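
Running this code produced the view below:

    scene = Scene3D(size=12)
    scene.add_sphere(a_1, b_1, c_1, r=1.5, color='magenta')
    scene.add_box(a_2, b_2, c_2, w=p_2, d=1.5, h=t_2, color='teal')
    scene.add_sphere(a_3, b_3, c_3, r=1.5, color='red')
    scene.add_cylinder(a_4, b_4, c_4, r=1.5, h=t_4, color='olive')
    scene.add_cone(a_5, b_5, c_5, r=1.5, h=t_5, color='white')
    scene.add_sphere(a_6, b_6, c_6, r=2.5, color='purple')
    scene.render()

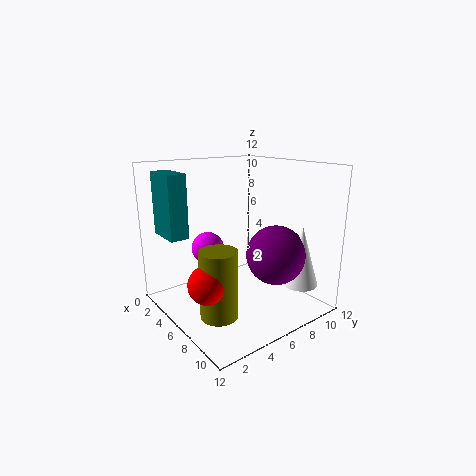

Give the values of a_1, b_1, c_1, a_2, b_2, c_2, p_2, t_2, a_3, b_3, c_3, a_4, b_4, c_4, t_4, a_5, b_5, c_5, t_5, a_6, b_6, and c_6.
a_1 = 2, b_1 = 5.5, c_1 = 4, a_2 = 2, b_2 = 0.5, c_2 = 6.5, p_2 = 3, t_2 = 5, a_3 = 7.5, b_3 = 2, c_3 = 3.5, a_4 = 7.5, b_4 = 3, c_4 = 0.5, t_4 = 5.5, a_5 = 9.5, b_5 = 10, c_5 = 2, t_5 = 5, a_6 = 8, b_6 = 8.5, c_6 = 4.5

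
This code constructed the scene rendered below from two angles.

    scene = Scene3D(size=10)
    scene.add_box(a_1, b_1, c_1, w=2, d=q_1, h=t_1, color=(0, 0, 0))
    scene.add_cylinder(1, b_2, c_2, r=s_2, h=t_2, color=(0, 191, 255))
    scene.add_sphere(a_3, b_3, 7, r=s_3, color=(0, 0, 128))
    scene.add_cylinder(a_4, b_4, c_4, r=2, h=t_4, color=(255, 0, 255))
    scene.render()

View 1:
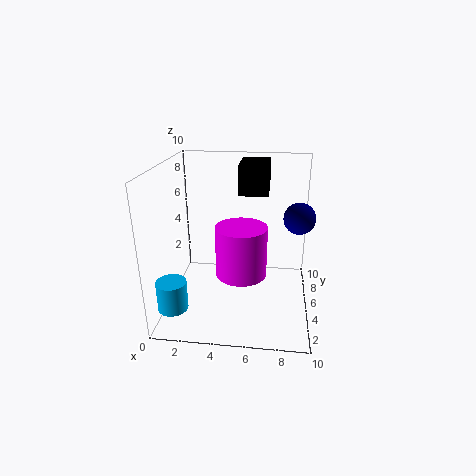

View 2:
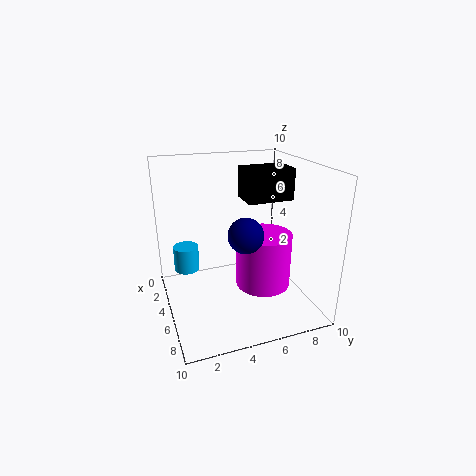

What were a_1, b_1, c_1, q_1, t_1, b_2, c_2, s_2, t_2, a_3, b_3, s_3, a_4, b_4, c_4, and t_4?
a_1 = 5; b_1 = 5; c_1 = 8; q_1 = 3; t_1 = 2; b_2 = 2; c_2 = 1; s_2 = 1; t_2 = 2; a_3 = 9; b_3 = 4; s_3 = 1; a_4 = 5; b_4 = 7; c_4 = 1; t_4 = 4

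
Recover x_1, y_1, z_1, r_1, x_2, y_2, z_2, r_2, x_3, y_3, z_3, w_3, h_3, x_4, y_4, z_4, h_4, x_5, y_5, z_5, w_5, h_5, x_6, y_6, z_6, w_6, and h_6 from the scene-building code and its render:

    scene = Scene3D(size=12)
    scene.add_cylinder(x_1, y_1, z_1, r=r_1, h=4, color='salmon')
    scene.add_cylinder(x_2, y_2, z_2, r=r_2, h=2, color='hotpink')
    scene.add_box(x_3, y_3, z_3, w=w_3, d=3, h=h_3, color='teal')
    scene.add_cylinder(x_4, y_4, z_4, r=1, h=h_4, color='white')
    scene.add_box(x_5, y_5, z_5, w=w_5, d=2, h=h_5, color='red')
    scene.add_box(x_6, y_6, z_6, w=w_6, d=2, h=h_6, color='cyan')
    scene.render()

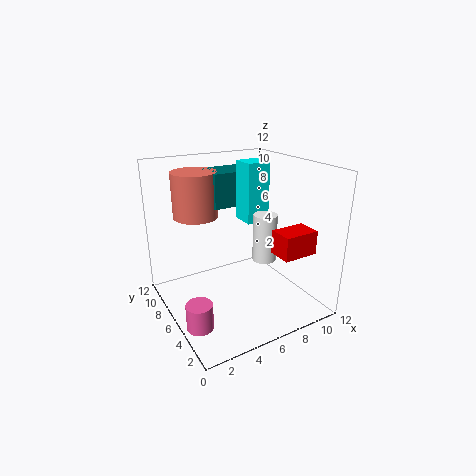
x_1 = 4
y_1 = 10
z_1 = 7
r_1 = 2
x_2 = 1
y_2 = 3
z_2 = 1
r_2 = 1
x_3 = 5
y_3 = 8
z_3 = 8
w_3 = 4
h_3 = 3
x_4 = 8
y_4 = 5
z_4 = 4
h_4 = 4
x_5 = 8
y_5 = 2
z_5 = 5
w_5 = 3
h_5 = 2
x_6 = 7
y_6 = 6
z_6 = 7
w_6 = 2
h_6 = 5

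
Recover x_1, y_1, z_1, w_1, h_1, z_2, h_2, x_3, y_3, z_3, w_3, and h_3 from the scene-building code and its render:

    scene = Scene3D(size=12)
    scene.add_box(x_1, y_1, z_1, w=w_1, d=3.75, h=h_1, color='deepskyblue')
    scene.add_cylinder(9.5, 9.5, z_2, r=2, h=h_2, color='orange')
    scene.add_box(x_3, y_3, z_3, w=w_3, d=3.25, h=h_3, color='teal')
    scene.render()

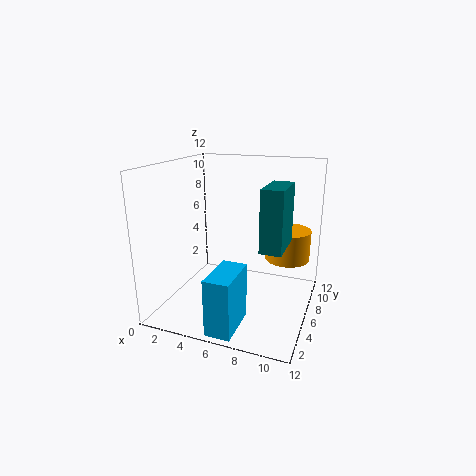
x_1 = 5.5
y_1 = 0.25
z_1 = 0.25
w_1 = 2
h_1 = 4.5
z_2 = 3.25
h_2 = 2.75
x_3 = 9.25
y_3 = 1.25
z_3 = 7
w_3 = 1.5
h_3 = 4.25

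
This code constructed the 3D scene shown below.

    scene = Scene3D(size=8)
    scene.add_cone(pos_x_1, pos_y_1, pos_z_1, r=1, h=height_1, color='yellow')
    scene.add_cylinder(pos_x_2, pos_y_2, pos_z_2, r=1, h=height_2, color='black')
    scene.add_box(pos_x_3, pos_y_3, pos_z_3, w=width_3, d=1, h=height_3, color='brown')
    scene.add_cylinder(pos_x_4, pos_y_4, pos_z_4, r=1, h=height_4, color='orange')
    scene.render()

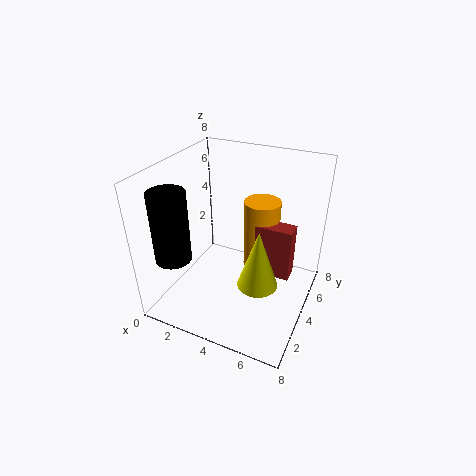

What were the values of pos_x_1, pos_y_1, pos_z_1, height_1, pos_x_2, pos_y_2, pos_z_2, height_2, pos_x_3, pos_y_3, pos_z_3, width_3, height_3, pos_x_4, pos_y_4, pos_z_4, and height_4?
pos_x_1 = 6; pos_y_1 = 2; pos_z_1 = 3; height_1 = 3; pos_x_2 = 1; pos_y_2 = 2; pos_z_2 = 3; height_2 = 4; pos_x_3 = 5; pos_y_3 = 4; pos_z_3 = 2; width_3 = 2; height_3 = 3; pos_x_4 = 5; pos_y_4 = 5; pos_z_4 = 2; height_4 = 4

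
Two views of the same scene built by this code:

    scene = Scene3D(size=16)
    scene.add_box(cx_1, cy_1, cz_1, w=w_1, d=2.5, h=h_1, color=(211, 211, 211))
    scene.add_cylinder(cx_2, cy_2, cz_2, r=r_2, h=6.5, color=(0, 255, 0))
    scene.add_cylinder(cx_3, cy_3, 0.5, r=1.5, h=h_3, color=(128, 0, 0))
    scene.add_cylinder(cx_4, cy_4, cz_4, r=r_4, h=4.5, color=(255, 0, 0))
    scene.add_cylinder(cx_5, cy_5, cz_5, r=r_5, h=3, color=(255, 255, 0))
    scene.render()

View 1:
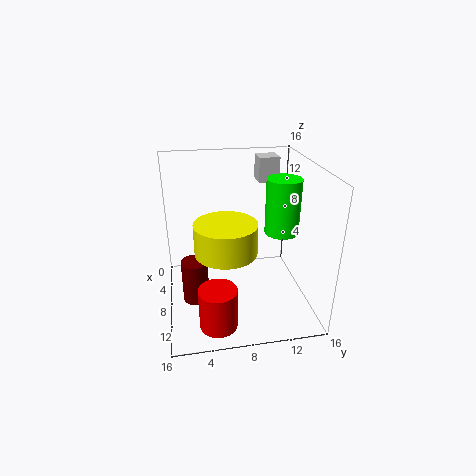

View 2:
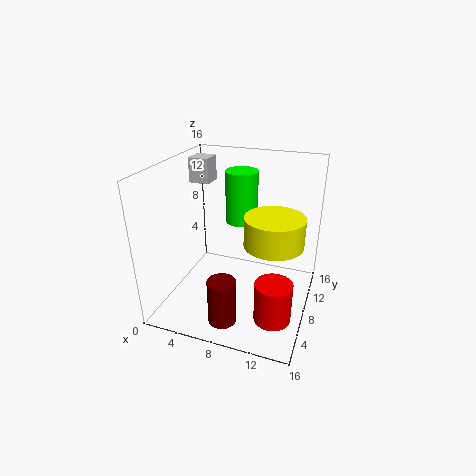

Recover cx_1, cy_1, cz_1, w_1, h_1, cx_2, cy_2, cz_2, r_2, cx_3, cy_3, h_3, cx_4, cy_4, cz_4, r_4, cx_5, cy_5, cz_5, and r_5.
cx_1 = 0.5; cy_1 = 11.5; cz_1 = 12.5; w_1 = 2.5; h_1 = 3; cx_2 = 6.5; cy_2 = 13.5; cz_2 = 7.5; r_2 = 2; cx_3 = 8; cy_3 = 3; h_3 = 5; cx_4 = 13; cy_4 = 5; cz_4 = 0.5; r_4 = 2; cx_5 = 12.5; cy_5 = 6; cz_5 = 9; r_5 = 3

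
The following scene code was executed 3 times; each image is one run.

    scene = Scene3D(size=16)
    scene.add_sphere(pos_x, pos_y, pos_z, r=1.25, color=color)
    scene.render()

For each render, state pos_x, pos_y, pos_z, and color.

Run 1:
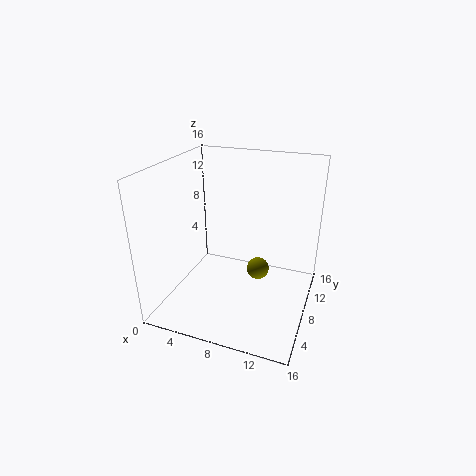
pos_x = 10.25, pos_y = 8.5, pos_z = 4.25, color = 'olive'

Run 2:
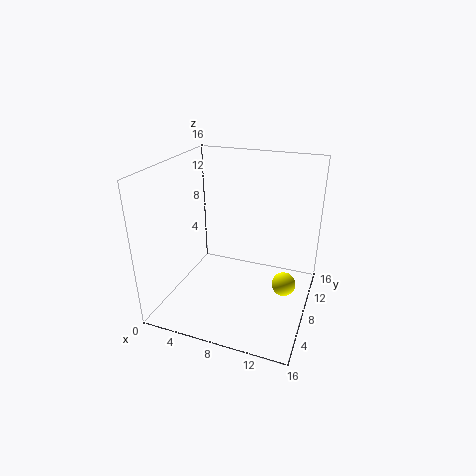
pos_x = 13.75, pos_y = 6.5, pos_z = 4.25, color = 'yellow'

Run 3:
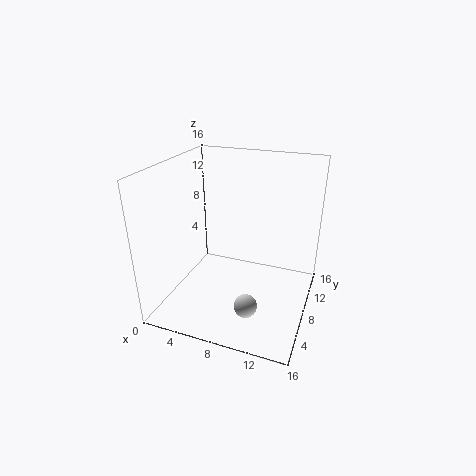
pos_x = 10.25, pos_y = 4.25, pos_z = 2, color = 'lightgray'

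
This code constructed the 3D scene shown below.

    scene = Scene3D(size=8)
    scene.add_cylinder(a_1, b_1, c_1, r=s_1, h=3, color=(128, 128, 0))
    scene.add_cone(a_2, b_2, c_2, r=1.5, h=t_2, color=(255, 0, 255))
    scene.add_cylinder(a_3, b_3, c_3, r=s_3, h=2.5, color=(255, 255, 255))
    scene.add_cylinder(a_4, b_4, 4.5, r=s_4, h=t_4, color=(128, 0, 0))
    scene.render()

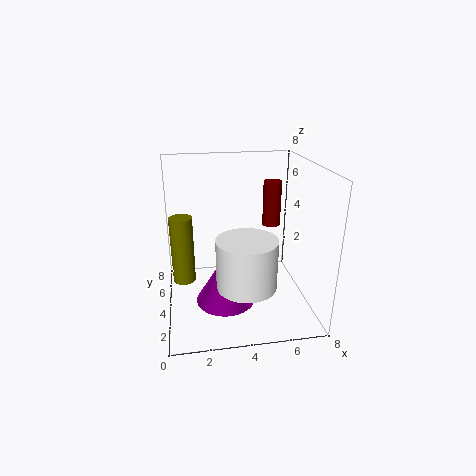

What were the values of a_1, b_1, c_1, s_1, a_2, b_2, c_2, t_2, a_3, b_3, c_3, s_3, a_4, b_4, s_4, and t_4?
a_1 = 1, b_1 = 1, c_1 = 3.5, s_1 = 0.5, a_2 = 3, b_2 = 2, c_2 = 1.5, t_2 = 2.5, a_3 = 4, b_3 = 1.5, c_3 = 2.5, s_3 = 1.5, a_4 = 6, b_4 = 4.5, s_4 = 0.5, t_4 = 2.5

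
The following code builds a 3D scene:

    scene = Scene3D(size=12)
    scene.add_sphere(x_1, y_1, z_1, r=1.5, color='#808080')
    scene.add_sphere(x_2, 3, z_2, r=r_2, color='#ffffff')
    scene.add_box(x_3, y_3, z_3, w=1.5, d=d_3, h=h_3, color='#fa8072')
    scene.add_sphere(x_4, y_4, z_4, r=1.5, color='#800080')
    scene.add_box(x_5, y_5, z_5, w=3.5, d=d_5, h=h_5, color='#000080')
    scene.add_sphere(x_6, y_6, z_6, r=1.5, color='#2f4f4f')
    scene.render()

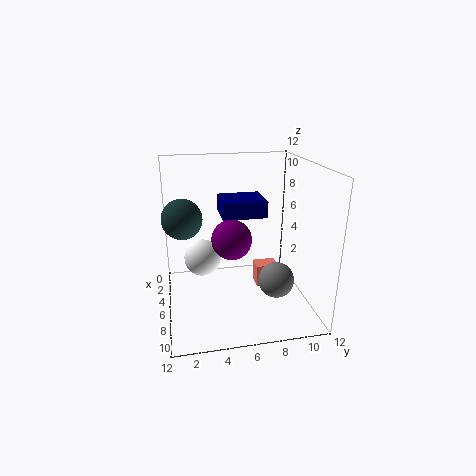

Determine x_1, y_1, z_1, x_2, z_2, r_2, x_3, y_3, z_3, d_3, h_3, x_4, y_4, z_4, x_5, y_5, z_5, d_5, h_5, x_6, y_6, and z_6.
x_1 = 7.5, y_1 = 9, z_1 = 2.5, x_2 = 6, z_2 = 4.5, r_2 = 1.5, x_3 = 3.5, y_3 = 8, z_3 = 0.5, d_3 = 2, h_3 = 2, x_4 = 8.5, y_4 = 5, z_4 = 7, x_5 = 1, y_5 = 5, z_5 = 7, d_5 = 4, h_5 = 1.5, x_6 = 7.5, y_6 = 1.5, z_6 = 8.5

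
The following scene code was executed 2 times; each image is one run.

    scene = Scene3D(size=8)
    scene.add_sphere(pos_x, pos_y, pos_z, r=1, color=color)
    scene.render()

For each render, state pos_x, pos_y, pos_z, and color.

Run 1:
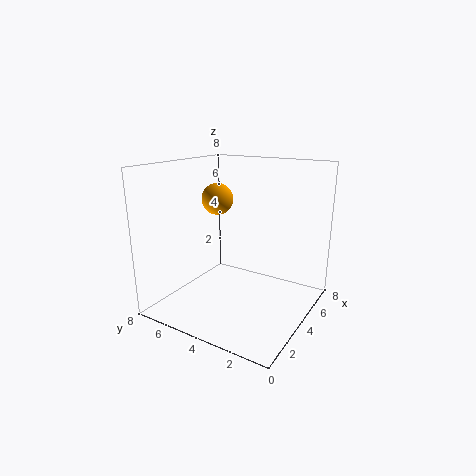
pos_x = 6
pos_y = 6.75
pos_z = 5.5
color = 'orange'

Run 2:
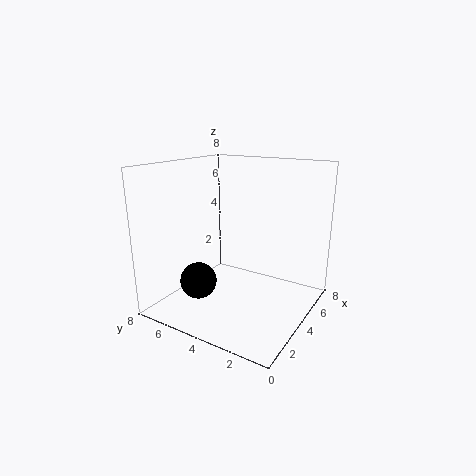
pos_x = 2.25
pos_y = 5.5
pos_z = 1.75
color = 'black'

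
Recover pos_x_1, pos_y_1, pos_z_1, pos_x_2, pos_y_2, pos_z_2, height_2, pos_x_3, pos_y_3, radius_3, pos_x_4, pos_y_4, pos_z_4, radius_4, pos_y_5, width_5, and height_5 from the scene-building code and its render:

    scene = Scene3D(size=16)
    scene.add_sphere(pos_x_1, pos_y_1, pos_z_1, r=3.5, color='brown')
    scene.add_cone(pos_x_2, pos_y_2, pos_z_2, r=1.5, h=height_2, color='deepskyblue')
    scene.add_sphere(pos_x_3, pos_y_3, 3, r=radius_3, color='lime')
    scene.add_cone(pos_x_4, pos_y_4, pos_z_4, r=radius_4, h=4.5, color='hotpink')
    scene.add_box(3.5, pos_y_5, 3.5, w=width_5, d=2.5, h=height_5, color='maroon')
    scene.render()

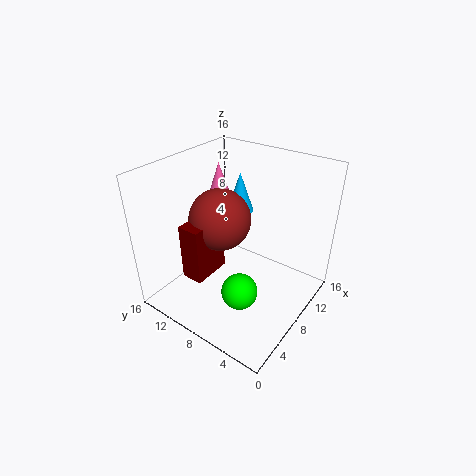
pos_x_1 = 8
pos_y_1 = 10.5
pos_z_1 = 9.5
pos_x_2 = 10.5
pos_y_2 = 9.5
pos_z_2 = 10
height_2 = 4.5
pos_x_3 = 5.5
pos_y_3 = 6
radius_3 = 2
pos_x_4 = 10.5
pos_y_4 = 12.5
pos_z_4 = 10.5
radius_4 = 1.5
pos_y_5 = 10
width_5 = 4.5
height_5 = 6.5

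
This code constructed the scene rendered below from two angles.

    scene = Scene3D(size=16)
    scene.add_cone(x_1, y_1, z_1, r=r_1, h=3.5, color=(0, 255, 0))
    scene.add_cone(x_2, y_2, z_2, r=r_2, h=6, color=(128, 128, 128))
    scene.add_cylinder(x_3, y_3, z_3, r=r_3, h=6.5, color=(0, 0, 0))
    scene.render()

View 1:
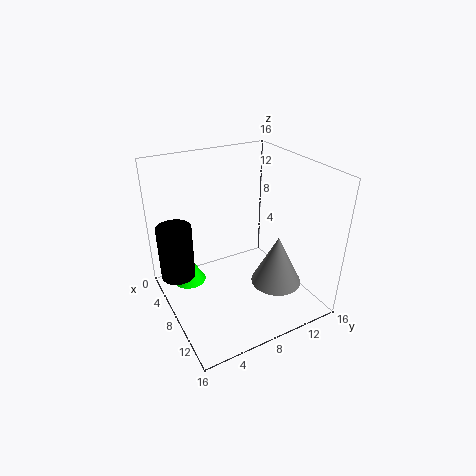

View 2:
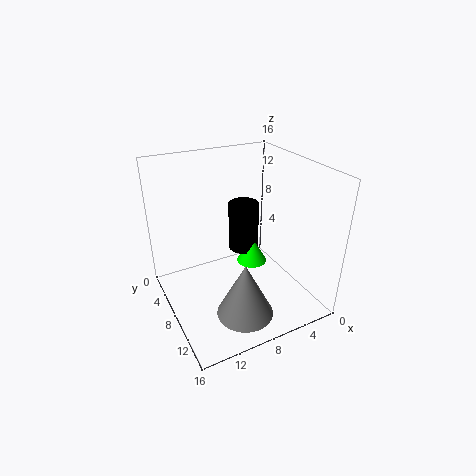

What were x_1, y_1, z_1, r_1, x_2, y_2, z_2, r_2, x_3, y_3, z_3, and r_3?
x_1 = 3.5
y_1 = 3.5
z_1 = 1
r_1 = 2
x_2 = 9.5
y_2 = 12.5
z_2 = 1.5
r_2 = 3
x_3 = 4
y_3 = 2
z_3 = 2.5
r_3 = 2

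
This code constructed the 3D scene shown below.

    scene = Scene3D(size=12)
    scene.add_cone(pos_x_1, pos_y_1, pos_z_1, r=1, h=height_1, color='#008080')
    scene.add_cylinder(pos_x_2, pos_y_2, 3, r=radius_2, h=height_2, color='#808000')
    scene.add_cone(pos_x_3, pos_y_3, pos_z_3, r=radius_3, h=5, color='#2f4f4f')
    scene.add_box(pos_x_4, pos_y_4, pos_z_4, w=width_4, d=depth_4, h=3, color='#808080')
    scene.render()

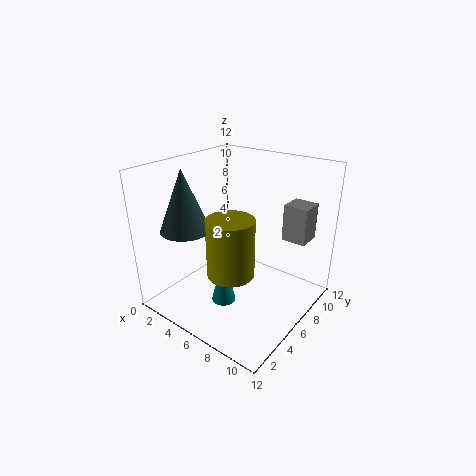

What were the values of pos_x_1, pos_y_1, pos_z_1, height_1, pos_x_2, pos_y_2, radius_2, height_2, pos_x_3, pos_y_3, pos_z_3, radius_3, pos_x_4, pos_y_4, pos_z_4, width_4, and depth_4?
pos_x_1 = 6, pos_y_1 = 4, pos_z_1 = 1, height_1 = 4, pos_x_2 = 6, pos_y_2 = 5, radius_2 = 2, height_2 = 5, pos_x_3 = 3, pos_y_3 = 3, pos_z_3 = 7, radius_3 = 2, pos_x_4 = 9, pos_y_4 = 8, pos_z_4 = 6, width_4 = 2, depth_4 = 2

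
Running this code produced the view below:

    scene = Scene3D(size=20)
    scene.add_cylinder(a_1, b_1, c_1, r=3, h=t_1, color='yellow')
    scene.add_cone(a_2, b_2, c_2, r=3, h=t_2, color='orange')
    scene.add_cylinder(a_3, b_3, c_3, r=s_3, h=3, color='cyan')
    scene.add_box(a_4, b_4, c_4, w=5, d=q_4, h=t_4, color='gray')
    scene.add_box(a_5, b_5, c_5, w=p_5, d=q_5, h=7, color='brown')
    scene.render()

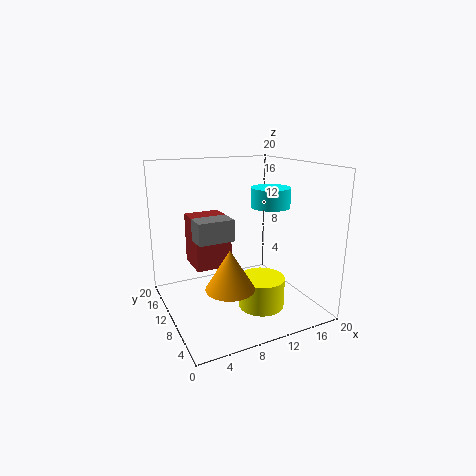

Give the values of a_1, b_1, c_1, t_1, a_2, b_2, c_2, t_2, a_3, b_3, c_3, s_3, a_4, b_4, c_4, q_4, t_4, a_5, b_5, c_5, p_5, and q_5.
a_1 = 11; b_1 = 5; c_1 = 2; t_1 = 4; a_2 = 6; b_2 = 4; c_2 = 6; t_2 = 5; a_3 = 17; b_3 = 13; c_3 = 13; s_3 = 3; a_4 = 4; b_4 = 9; c_4 = 10; q_4 = 3; t_4 = 3; a_5 = 4; b_5 = 10; c_5 = 6; p_5 = 5; q_5 = 5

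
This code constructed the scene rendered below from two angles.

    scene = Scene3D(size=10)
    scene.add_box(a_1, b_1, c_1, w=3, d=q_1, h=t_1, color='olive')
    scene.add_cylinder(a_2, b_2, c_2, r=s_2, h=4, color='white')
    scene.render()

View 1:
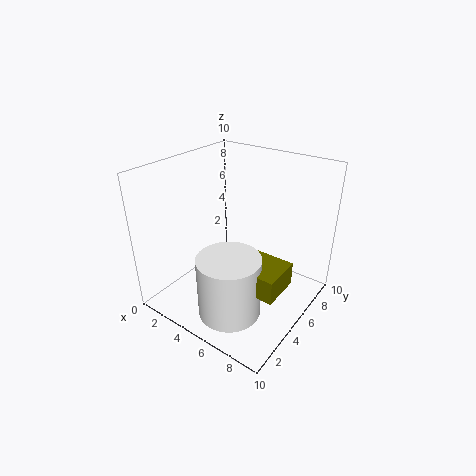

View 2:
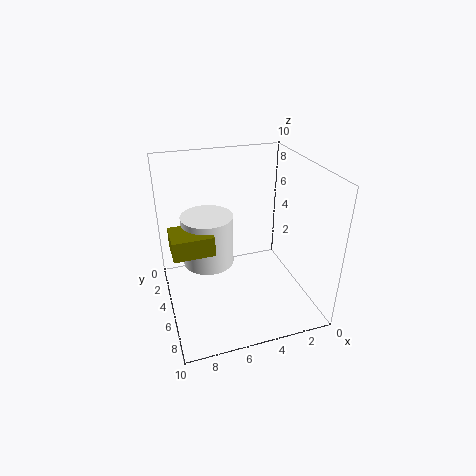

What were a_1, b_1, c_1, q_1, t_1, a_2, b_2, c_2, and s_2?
a_1 = 6.5, b_1 = 2, c_1 = 3.5, q_1 = 2.5, t_1 = 1.5, a_2 = 6.5, b_2 = 2, c_2 = 1.5, s_2 = 2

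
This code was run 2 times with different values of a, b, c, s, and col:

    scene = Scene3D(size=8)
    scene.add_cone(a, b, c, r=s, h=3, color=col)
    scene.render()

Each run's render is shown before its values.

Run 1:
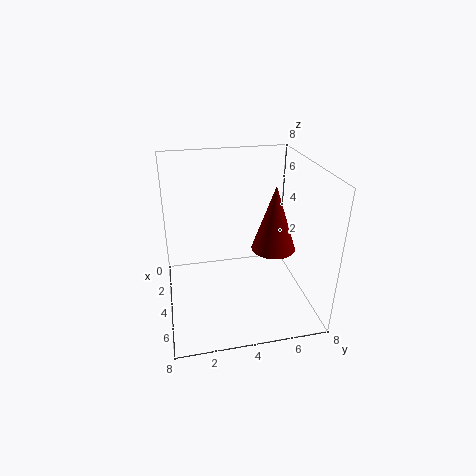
a = 7; b = 5; c = 5; s = 1; col = 'maroon'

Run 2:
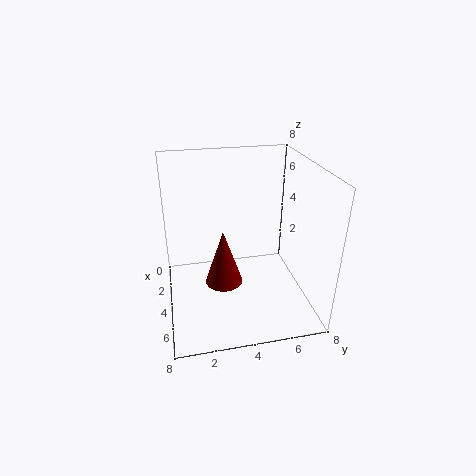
a = 5; b = 3; c = 2; s = 1; col = 'maroon'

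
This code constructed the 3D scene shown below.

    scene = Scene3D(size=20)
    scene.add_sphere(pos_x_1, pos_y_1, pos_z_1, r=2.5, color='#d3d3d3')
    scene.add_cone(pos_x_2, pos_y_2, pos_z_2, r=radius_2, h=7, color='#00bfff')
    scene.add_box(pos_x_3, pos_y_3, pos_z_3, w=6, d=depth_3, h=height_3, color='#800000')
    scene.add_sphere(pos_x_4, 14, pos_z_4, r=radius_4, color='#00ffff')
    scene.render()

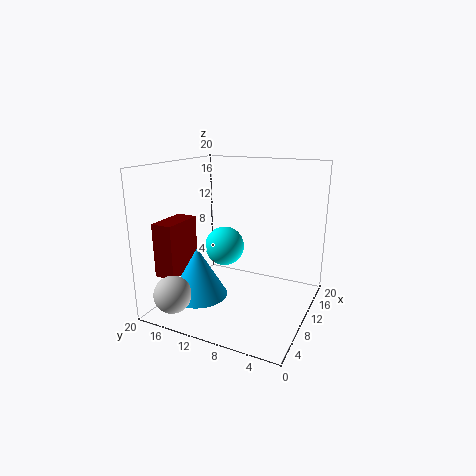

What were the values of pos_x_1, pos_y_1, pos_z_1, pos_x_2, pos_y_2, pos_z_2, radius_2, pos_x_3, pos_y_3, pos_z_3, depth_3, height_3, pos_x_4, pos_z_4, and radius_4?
pos_x_1 = 2.5; pos_y_1 = 16; pos_z_1 = 3.5; pos_x_2 = 6.5; pos_y_2 = 14.5; pos_z_2 = 2; radius_2 = 4; pos_x_3 = 3.5; pos_y_3 = 16.5; pos_z_3 = 5; depth_3 = 3; height_3 = 7.5; pos_x_4 = 13.5; pos_z_4 = 7; radius_4 = 3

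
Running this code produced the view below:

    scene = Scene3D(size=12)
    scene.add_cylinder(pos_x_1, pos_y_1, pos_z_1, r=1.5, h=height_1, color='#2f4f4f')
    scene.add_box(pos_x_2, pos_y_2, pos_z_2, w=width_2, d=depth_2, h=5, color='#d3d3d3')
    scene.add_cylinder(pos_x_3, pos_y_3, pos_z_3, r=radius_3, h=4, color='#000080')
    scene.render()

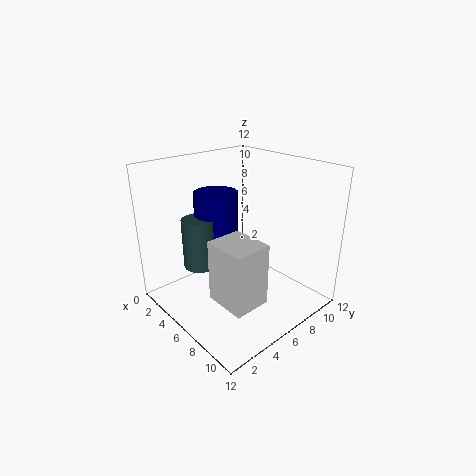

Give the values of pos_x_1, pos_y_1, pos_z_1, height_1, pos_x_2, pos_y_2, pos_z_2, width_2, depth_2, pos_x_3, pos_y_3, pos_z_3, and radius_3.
pos_x_1 = 2.5
pos_y_1 = 4.5
pos_z_1 = 2.5
height_1 = 4.5
pos_x_2 = 6.5
pos_y_2 = 2.5
pos_z_2 = 2
width_2 = 3.5
depth_2 = 3
pos_x_3 = 2.5
pos_y_3 = 6.5
pos_z_3 = 5
radius_3 = 2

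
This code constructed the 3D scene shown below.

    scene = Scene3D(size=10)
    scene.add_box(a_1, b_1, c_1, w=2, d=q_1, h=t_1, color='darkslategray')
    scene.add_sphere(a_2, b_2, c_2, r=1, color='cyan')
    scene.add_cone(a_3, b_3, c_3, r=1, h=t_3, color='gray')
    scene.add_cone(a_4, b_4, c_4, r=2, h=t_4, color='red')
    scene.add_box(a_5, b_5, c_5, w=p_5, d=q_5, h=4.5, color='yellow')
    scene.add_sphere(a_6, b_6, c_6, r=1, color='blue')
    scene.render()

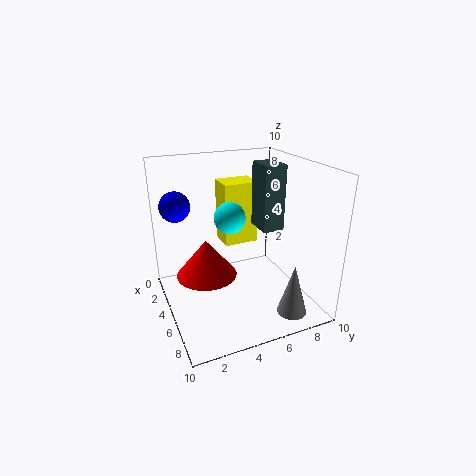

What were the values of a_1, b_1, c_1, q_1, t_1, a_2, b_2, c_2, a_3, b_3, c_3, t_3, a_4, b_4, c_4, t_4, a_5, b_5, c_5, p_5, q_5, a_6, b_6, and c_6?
a_1 = 4; b_1 = 6.5; c_1 = 5.5; q_1 = 1.5; t_1 = 4.5; a_2 = 6; b_2 = 4; c_2 = 7; a_3 = 8.5; b_3 = 7.5; c_3 = 0.5; t_3 = 3.5; a_4 = 5.5; b_4 = 2.5; c_4 = 3; t_4 = 2.5; a_5 = 2; b_5 = 4.5; c_5 = 4; p_5 = 2; q_5 = 2.5; a_6 = 4; b_6 = 1; c_6 = 7.5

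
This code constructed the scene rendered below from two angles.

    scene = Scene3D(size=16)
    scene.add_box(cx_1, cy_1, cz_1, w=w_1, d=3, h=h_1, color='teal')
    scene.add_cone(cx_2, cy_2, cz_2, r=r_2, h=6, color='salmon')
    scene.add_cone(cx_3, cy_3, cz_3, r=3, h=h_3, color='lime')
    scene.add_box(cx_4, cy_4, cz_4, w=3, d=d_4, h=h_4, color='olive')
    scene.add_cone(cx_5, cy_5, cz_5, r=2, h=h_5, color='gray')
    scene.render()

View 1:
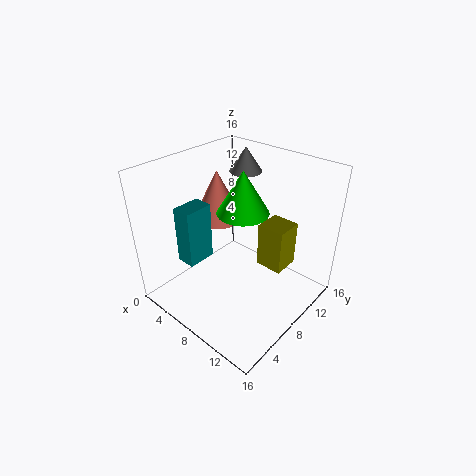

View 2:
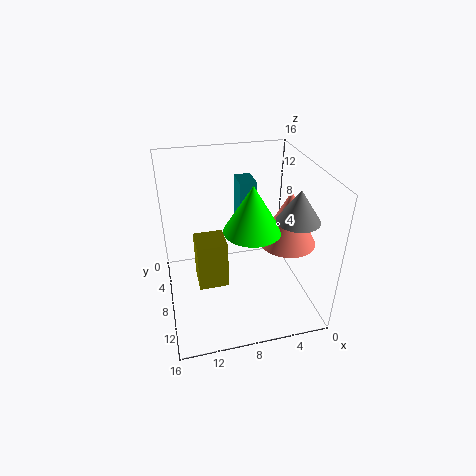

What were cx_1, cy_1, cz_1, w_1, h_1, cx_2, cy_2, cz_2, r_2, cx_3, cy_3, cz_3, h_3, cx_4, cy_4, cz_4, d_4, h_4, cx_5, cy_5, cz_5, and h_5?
cx_1 = 5
cy_1 = 2
cz_1 = 7
w_1 = 2
h_1 = 6
cx_2 = 3
cy_2 = 10
cz_2 = 8
r_2 = 3
cx_3 = 7
cy_3 = 10
cz_3 = 10
h_3 = 5
cx_4 = 10
cy_4 = 9
cz_4 = 5
d_4 = 3
h_4 = 5
cx_5 = 4
cy_5 = 14
cz_5 = 13
h_5 = 3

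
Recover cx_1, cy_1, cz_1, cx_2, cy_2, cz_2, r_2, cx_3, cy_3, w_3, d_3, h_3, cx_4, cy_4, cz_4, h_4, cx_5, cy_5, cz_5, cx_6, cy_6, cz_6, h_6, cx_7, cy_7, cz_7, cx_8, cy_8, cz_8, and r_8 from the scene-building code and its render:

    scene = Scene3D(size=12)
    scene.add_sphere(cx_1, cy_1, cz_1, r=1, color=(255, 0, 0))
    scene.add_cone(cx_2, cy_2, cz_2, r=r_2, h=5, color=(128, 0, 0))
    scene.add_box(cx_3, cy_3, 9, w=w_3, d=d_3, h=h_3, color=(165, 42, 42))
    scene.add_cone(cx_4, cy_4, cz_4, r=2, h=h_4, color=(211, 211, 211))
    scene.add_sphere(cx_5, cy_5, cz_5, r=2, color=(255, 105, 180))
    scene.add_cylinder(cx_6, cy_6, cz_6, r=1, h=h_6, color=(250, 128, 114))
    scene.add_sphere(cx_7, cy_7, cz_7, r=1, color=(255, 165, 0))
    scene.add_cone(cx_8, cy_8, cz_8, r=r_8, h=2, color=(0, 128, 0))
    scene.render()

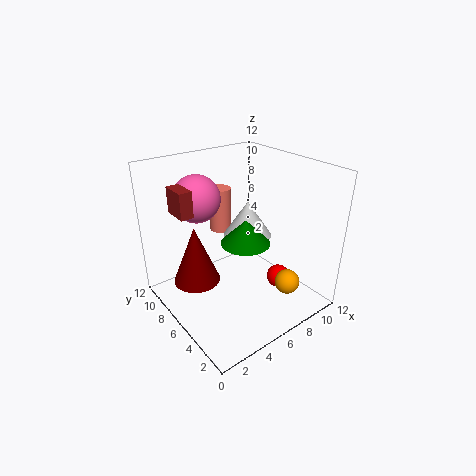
cx_1 = 9
cy_1 = 4
cz_1 = 2
cx_2 = 3
cy_2 = 8
cz_2 = 2
r_2 = 2
cx_3 = 1
cy_3 = 6
w_3 = 1
d_3 = 2
h_3 = 2
cx_4 = 7
cy_4 = 6
cz_4 = 6
h_4 = 3
cx_5 = 4
cy_5 = 9
cz_5 = 9
cx_6 = 7
cy_6 = 10
cz_6 = 5
h_6 = 4
cx_7 = 8
cy_7 = 2
cz_7 = 3
cx_8 = 6
cy_8 = 5
cz_8 = 6
r_8 = 2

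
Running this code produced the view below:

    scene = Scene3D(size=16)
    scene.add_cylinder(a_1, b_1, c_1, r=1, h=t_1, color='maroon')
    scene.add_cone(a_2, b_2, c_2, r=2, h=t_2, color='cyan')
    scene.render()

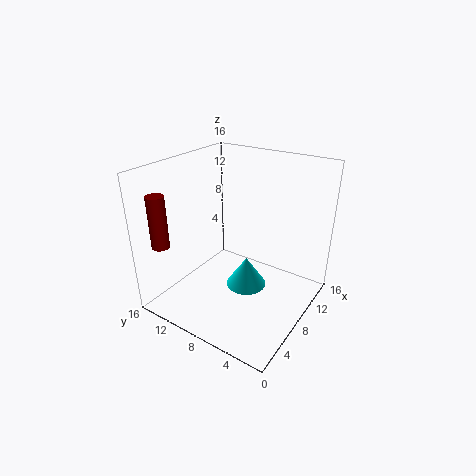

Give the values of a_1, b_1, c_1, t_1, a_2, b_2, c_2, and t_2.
a_1 = 3, b_1 = 15, c_1 = 7, t_1 = 6, a_2 = 5, b_2 = 5, c_2 = 5, t_2 = 3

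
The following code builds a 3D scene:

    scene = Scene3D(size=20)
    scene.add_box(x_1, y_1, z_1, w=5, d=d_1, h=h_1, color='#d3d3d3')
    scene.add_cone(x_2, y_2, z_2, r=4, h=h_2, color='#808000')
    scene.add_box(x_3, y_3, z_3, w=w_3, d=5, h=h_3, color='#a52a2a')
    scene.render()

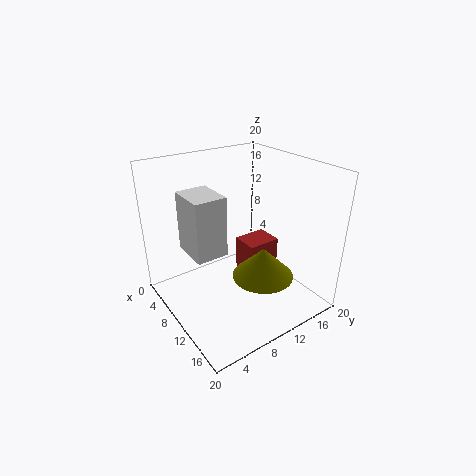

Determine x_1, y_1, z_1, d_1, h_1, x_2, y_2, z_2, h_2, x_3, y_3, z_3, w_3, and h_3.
x_1 = 8.5, y_1 = 2, z_1 = 10.5, d_1 = 4, h_1 = 7.5, x_2 = 15, y_2 = 10.5, z_2 = 6.5, h_2 = 4, x_3 = 6, y_3 = 12.5, z_3 = 0.5, w_3 = 4, h_3 = 7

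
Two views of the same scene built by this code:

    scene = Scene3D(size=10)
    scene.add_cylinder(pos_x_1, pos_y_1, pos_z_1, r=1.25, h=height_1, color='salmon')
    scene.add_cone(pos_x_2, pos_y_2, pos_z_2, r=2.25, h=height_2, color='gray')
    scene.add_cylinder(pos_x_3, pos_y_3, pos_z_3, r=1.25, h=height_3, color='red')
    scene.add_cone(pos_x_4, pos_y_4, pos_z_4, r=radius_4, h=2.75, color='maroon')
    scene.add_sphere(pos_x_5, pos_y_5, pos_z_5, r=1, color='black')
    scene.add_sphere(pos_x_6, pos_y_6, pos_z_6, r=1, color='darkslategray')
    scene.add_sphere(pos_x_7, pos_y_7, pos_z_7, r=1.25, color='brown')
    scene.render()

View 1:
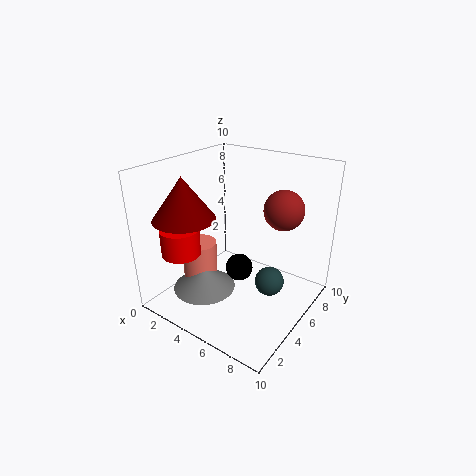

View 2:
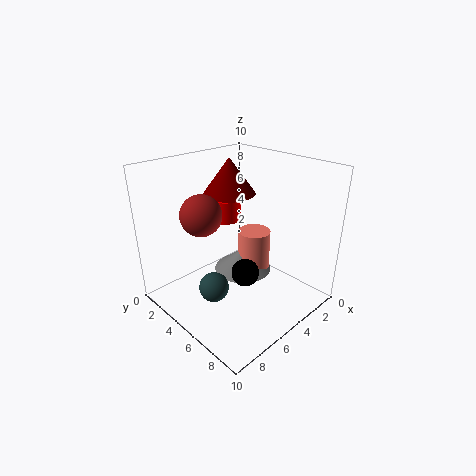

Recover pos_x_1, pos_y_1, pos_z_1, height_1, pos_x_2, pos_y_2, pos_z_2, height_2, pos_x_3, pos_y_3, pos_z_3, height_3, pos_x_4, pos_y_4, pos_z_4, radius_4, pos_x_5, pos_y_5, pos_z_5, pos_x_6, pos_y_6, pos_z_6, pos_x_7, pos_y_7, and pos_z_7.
pos_x_1 = 2.25; pos_y_1 = 4; pos_z_1 = 0.5; height_1 = 3.75; pos_x_2 = 3; pos_y_2 = 3.5; pos_z_2 = 1; height_2 = 1.75; pos_x_3 = 3; pos_y_3 = 1.5; pos_z_3 = 4.75; height_3 = 1.75; pos_x_4 = 3; pos_y_4 = 2; pos_z_4 = 7; radius_4 = 2; pos_x_5 = 4.75; pos_y_5 = 5.5; pos_z_5 = 2.25; pos_x_6 = 7.5; pos_y_6 = 5.25; pos_z_6 = 2.25; pos_x_7 = 8.25; pos_y_7 = 5.25; pos_z_7 = 7.75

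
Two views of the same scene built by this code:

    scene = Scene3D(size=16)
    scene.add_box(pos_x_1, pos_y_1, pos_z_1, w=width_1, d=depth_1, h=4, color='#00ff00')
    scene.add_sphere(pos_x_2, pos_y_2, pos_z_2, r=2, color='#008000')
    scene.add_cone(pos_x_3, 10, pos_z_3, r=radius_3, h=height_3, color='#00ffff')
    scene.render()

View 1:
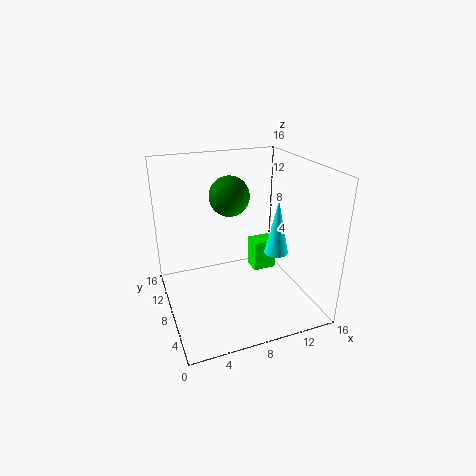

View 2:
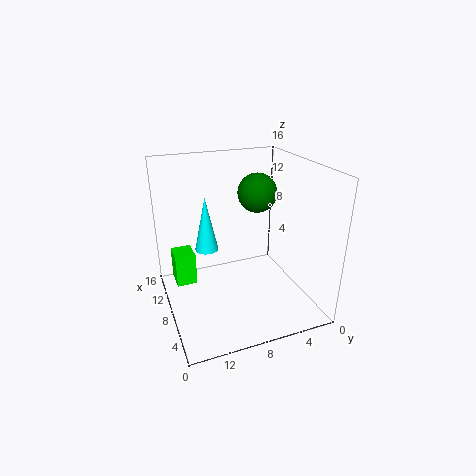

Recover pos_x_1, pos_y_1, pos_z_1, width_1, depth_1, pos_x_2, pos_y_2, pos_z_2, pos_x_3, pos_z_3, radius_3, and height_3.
pos_x_1 = 12, pos_y_1 = 12, pos_z_1 = 0.5, width_1 = 3, depth_1 = 2.5, pos_x_2 = 6.5, pos_y_2 = 6.5, pos_z_2 = 13.5, pos_x_3 = 14, pos_z_3 = 4, radius_3 = 1.5, height_3 = 7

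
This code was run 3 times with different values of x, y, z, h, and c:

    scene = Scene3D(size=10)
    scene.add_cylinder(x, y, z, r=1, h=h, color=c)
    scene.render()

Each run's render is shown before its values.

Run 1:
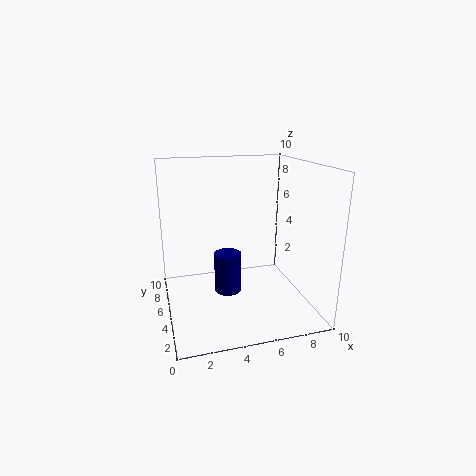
x = 4.5; y = 6; z = 0.5; h = 3; c = 'navy'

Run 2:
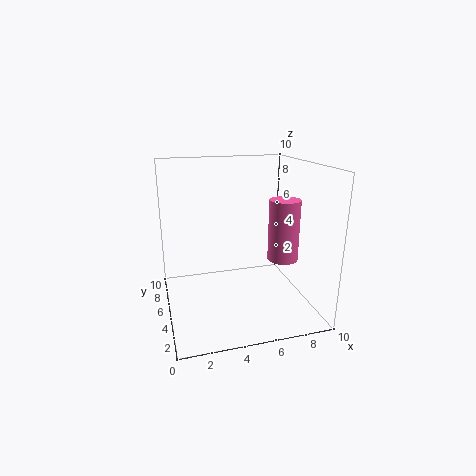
x = 7.5; y = 3; z = 4; h = 4; c = 'hotpink'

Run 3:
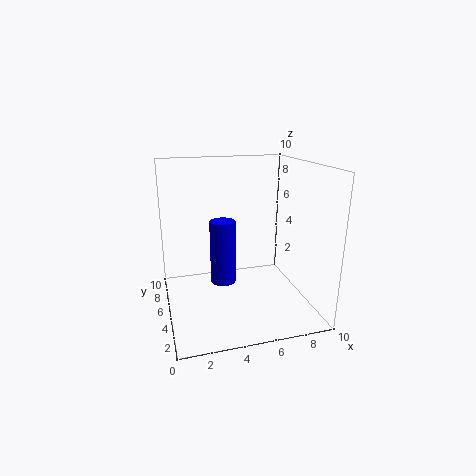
x = 4.5; y = 7.5; z = 0.5; h = 5; c = 'blue'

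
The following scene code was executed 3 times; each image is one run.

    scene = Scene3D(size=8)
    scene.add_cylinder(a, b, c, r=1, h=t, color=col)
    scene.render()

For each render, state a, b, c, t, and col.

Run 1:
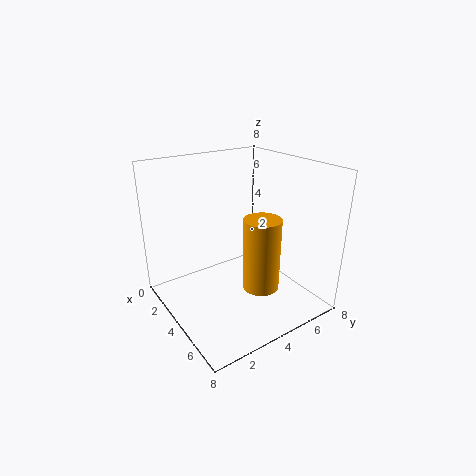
a = 5.5; b = 4.5; c = 1.5; t = 4; col = 'orange'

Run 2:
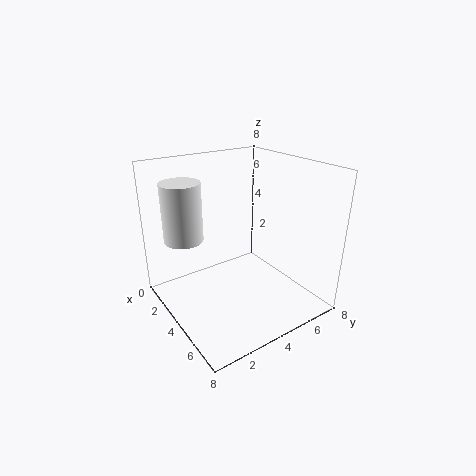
a = 3.5; b = 1; c = 4.5; t = 3; col = 'white'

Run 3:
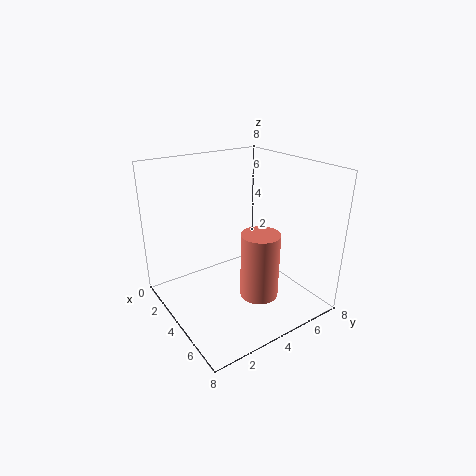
a = 6; b = 4; c = 1.5; t = 3.5; col = 'salmon'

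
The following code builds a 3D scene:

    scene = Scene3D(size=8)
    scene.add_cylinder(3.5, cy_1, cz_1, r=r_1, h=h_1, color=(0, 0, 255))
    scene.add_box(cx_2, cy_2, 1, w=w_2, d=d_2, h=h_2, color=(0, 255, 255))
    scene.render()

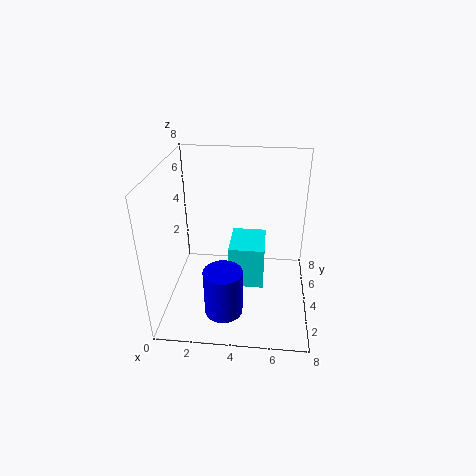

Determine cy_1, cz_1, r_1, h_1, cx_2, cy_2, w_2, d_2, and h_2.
cy_1 = 1.5; cz_1 = 1; r_1 = 1; h_1 = 2.5; cx_2 = 3.5; cy_2 = 3.5; w_2 = 2; d_2 = 2.5; h_2 = 2.5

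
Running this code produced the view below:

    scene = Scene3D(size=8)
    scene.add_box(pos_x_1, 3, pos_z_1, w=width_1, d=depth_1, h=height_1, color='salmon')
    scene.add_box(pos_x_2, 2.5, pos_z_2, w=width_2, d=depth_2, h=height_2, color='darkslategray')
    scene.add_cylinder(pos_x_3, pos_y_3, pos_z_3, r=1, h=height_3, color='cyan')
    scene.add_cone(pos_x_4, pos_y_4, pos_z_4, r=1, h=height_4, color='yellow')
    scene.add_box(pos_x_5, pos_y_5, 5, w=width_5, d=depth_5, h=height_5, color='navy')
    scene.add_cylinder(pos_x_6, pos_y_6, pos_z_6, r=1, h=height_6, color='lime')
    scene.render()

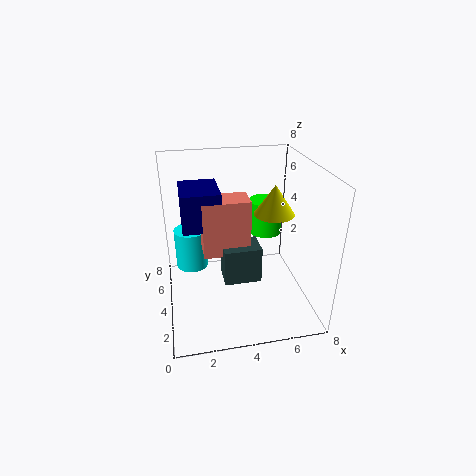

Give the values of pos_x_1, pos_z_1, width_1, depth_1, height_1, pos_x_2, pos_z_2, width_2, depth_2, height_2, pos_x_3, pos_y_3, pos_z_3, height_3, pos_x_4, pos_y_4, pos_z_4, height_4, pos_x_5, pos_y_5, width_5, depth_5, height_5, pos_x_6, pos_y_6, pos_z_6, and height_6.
pos_x_1 = 2, pos_z_1 = 3.5, width_1 = 2.5, depth_1 = 1.5, height_1 = 3, pos_x_2 = 3, pos_z_2 = 2, width_2 = 2, depth_2 = 1.5, height_2 = 2, pos_x_3 = 1.5, pos_y_3 = 6.5, pos_z_3 = 1, height_3 = 2.5, pos_x_4 = 5.5, pos_y_4 = 2.5, pos_z_4 = 6, height_4 = 1.5, pos_x_5 = 1, pos_y_5 = 3, width_5 = 2, depth_5 = 2.5, height_5 = 2, pos_x_6 = 6, pos_y_6 = 5.5, pos_z_6 = 3.5, height_6 = 2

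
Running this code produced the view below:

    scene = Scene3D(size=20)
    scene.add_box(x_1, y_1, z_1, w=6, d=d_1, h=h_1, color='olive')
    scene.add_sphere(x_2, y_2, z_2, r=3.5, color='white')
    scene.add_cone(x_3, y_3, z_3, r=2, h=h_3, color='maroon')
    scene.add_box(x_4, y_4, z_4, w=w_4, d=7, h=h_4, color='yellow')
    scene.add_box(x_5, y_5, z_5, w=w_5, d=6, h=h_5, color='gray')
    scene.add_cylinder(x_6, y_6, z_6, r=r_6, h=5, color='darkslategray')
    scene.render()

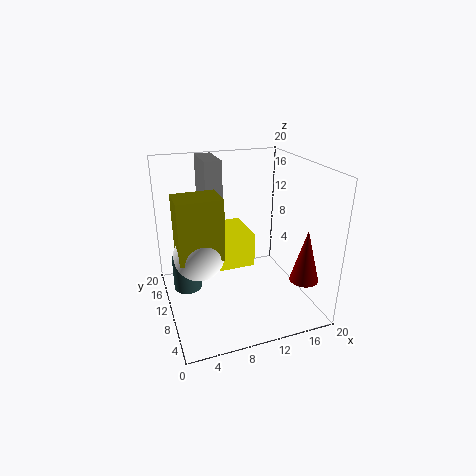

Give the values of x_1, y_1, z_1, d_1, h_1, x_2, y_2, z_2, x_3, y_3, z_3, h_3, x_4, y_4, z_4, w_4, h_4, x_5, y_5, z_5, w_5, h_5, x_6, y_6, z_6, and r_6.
x_1 = 1.5; y_1 = 8; z_1 = 8; d_1 = 4.5; h_1 = 8.5; x_2 = 4.5; y_2 = 10.5; z_2 = 8; x_3 = 18; y_3 = 5; z_3 = 4.5; h_3 = 7.5; x_4 = 7; y_4 = 11; z_4 = 4.5; w_4 = 6; h_4 = 5; x_5 = 6.5; y_5 = 13.5; z_5 = 13; w_5 = 2.5; h_5 = 7; x_6 = 3; y_6 = 12.5; z_6 = 2; r_6 = 2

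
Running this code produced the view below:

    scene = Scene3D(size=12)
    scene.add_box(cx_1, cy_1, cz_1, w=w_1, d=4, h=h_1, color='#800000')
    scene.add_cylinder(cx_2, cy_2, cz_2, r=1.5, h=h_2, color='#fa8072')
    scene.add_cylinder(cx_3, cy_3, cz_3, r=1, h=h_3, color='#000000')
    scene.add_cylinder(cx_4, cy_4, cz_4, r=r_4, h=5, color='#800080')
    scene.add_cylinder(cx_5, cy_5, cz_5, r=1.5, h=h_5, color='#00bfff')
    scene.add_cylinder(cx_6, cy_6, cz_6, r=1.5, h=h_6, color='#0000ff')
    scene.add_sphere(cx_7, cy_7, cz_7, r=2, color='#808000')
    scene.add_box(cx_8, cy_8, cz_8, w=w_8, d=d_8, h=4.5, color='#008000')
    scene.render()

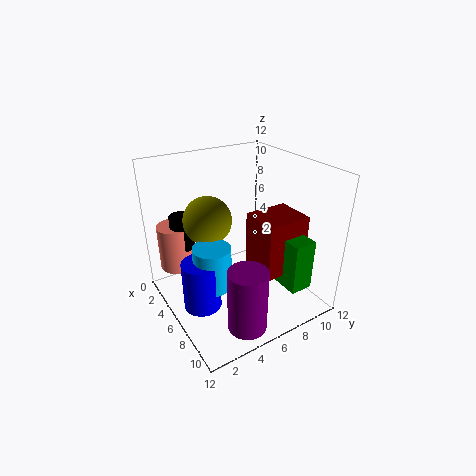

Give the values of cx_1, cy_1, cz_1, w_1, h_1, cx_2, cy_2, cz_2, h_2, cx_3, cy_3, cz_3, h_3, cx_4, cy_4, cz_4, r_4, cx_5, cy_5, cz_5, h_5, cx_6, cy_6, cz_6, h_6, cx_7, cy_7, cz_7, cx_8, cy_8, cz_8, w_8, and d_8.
cx_1 = 5; cy_1 = 7.5; cz_1 = 2.5; w_1 = 3.5; h_1 = 5; cx_2 = 2; cy_2 = 2; cz_2 = 2.5; h_2 = 4; cx_3 = 2.5; cy_3 = 2.5; cz_3 = 4.5; h_3 = 3; cx_4 = 10.5; cy_4 = 4; cz_4 = 1; r_4 = 1.5; cx_5 = 7; cy_5 = 3; cz_5 = 3; h_5 = 3.5; cx_6 = 7; cy_6 = 2; cz_6 = 1.5; h_6 = 4; cx_7 = 4.5; cy_7 = 4; cz_7 = 7.5; cx_8 = 6; cy_8 = 9; cz_8 = 1.5; w_8 = 4; d_8 = 2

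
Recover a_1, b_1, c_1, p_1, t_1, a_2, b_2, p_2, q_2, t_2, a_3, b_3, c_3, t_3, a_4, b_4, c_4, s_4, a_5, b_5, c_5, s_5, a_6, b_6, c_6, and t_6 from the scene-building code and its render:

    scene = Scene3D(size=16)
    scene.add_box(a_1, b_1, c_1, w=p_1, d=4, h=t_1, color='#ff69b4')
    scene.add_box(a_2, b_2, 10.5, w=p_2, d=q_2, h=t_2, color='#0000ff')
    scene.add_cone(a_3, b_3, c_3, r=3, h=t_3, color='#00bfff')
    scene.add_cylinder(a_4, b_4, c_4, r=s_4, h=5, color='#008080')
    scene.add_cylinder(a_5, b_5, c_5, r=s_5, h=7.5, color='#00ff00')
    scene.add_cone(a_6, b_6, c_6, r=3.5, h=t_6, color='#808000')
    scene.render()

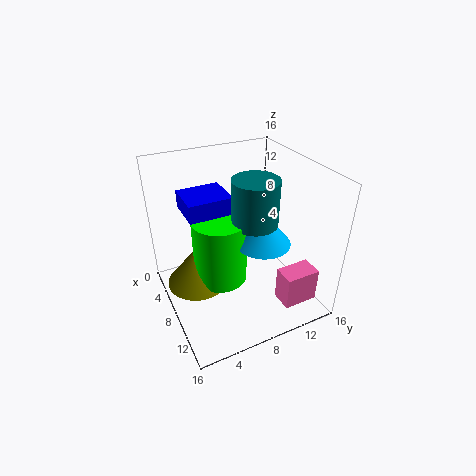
a_1 = 11, b_1 = 11.5, c_1 = 0.5, p_1 = 2.5, t_1 = 4, a_2 = 2.5, b_2 = 3, p_2 = 4.5, q_2 = 5, t_2 = 2, a_3 = 10, b_3 = 10, c_3 = 8, t_3 = 3.5, a_4 = 9, b_4 = 9.5, c_4 = 10, s_4 = 2.5, a_5 = 7.5, b_5 = 6, c_5 = 3, s_5 = 3, a_6 = 6.5, b_6 = 3.5, c_6 = 2.5, t_6 = 4.5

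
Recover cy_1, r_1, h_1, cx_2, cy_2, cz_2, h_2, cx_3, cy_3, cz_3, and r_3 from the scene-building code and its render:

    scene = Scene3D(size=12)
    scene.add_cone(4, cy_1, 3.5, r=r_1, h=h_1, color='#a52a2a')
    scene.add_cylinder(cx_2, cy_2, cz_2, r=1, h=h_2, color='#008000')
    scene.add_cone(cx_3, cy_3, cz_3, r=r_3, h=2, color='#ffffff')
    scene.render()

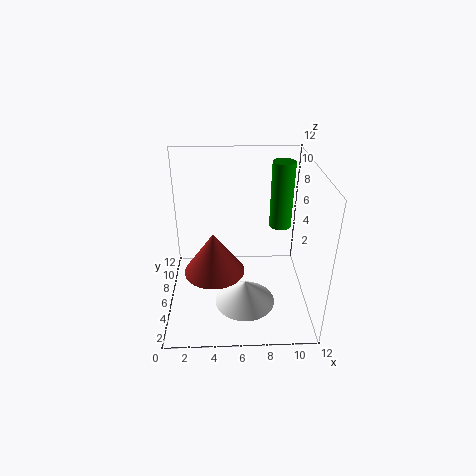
cy_1 = 5, r_1 = 2.5, h_1 = 3.5, cx_2 = 10, cy_2 = 9, cz_2 = 5.5, h_2 = 6, cx_3 = 6.5, cy_3 = 4, cz_3 = 1, r_3 = 2.5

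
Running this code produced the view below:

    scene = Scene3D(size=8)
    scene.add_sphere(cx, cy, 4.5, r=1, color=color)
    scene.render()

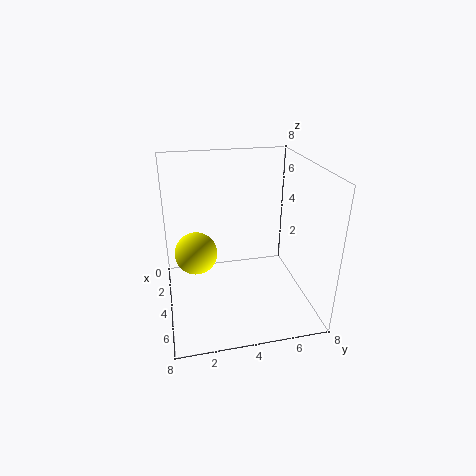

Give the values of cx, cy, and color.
cx = 6
cy = 1.5
color = 'yellow'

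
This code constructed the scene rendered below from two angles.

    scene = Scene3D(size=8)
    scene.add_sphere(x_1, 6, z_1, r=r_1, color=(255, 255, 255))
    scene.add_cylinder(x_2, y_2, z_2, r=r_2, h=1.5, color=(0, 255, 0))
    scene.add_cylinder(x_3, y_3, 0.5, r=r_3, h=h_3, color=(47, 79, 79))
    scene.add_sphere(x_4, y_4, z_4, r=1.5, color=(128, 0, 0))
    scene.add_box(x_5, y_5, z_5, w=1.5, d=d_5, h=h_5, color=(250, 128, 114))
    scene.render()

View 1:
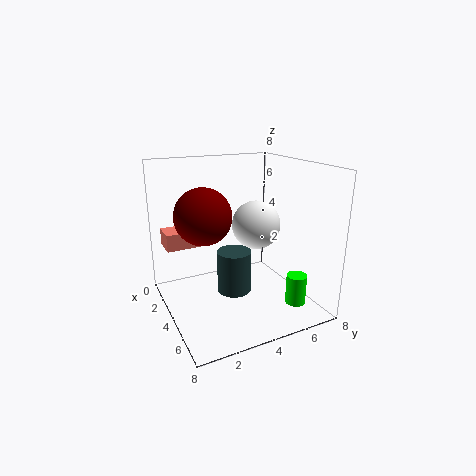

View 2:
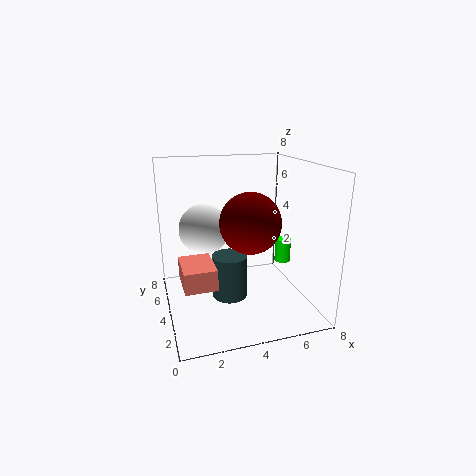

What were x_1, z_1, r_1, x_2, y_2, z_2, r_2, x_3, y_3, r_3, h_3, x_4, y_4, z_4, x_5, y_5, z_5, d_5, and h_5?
x_1 = 2.5, z_1 = 4, r_1 = 1.5, x_2 = 7.5, y_2 = 5.5, z_2 = 1.5, r_2 = 0.5, x_3 = 3.5, y_3 = 4, r_3 = 1, h_3 = 2.5, x_4 = 4, y_4 = 2, z_4 = 5.5, x_5 = 0.5, y_5 = 0.5, z_5 = 3, d_5 = 2, h_5 = 1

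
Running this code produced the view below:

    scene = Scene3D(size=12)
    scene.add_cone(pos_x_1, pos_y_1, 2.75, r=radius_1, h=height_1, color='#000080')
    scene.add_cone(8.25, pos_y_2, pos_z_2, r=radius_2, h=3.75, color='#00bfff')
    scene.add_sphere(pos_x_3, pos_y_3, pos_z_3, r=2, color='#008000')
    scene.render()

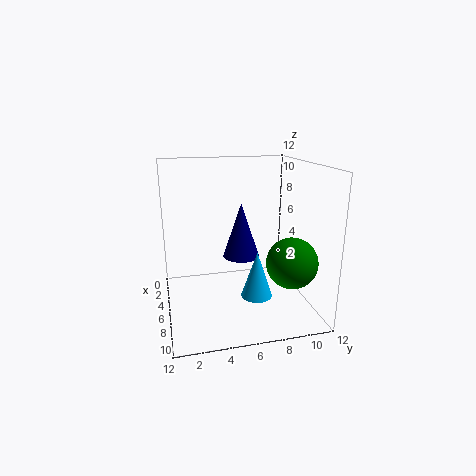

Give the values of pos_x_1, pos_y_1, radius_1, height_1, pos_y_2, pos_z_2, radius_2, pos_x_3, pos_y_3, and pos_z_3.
pos_x_1 = 2.25
pos_y_1 = 7.25
radius_1 = 1.75
height_1 = 5.25
pos_y_2 = 7
pos_z_2 = 1.75
radius_2 = 1.25
pos_x_3 = 9.25
pos_y_3 = 9.5
pos_z_3 = 4.75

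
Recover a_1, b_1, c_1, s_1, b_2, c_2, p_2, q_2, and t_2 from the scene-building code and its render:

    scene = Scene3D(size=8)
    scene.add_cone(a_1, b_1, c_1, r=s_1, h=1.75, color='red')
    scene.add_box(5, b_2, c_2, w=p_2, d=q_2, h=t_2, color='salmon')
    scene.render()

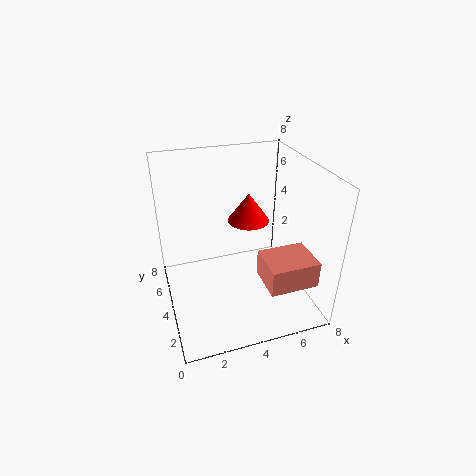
a_1 = 5.25, b_1 = 5.75, c_1 = 4, s_1 = 1.25, b_2 = 1.25, c_2 = 1.75, p_2 = 2.75, q_2 = 2.25, t_2 = 1.5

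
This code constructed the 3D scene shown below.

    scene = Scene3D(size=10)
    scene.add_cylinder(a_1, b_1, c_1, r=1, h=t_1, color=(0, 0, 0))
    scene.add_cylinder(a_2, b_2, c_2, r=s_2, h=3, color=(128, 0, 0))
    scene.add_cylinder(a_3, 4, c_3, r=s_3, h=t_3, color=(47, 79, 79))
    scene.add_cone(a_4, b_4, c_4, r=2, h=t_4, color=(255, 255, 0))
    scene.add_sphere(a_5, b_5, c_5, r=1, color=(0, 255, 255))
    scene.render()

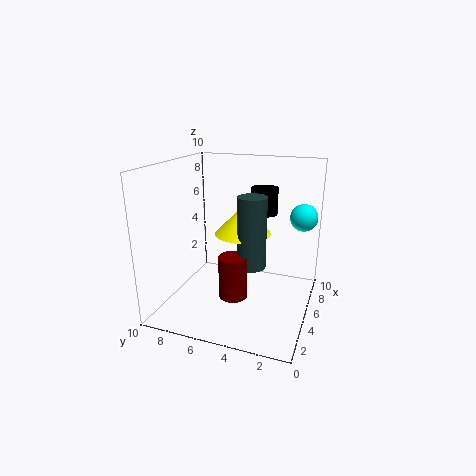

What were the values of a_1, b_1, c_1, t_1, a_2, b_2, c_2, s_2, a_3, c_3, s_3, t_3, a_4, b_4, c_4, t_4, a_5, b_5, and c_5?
a_1 = 8, b_1 = 4, c_1 = 6, t_1 = 2, a_2 = 4, b_2 = 5, c_2 = 1, s_2 = 1, a_3 = 5, c_3 = 3, s_3 = 1, t_3 = 5, a_4 = 6, b_4 = 5, c_4 = 5, t_4 = 2, a_5 = 8, b_5 = 1, c_5 = 6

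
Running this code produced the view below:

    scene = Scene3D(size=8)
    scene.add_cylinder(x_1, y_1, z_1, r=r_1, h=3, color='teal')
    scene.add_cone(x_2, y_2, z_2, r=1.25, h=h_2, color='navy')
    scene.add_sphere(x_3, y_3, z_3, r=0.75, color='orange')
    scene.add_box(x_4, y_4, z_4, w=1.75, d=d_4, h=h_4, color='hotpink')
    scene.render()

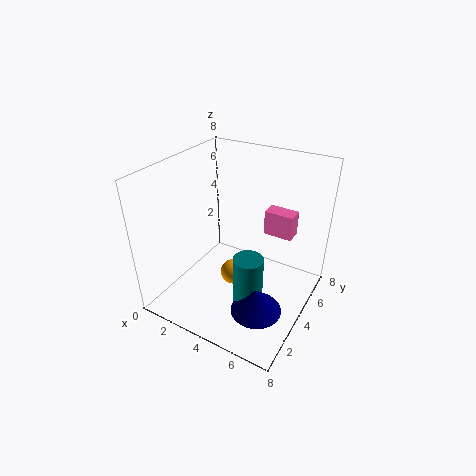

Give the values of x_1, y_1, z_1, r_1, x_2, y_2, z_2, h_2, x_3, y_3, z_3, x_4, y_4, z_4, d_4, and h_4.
x_1 = 5.75
y_1 = 2
z_1 = 1.5
r_1 = 0.75
x_2 = 6.5
y_2 = 1.5
z_2 = 2
h_2 = 1.25
x_3 = 3.5
y_3 = 4.25
z_3 = 1.25
x_4 = 4.5
y_4 = 6.25
z_4 = 3.25
d_4 = 1
h_4 = 1.5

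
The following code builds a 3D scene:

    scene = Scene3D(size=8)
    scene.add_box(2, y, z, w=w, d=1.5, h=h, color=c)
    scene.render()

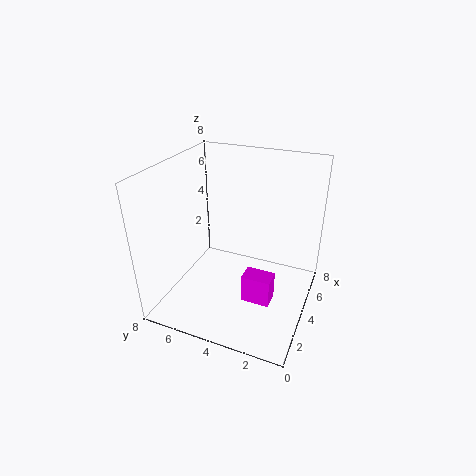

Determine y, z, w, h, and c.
y = 1.5, z = 1.5, w = 1, h = 1.5, c = 'magenta'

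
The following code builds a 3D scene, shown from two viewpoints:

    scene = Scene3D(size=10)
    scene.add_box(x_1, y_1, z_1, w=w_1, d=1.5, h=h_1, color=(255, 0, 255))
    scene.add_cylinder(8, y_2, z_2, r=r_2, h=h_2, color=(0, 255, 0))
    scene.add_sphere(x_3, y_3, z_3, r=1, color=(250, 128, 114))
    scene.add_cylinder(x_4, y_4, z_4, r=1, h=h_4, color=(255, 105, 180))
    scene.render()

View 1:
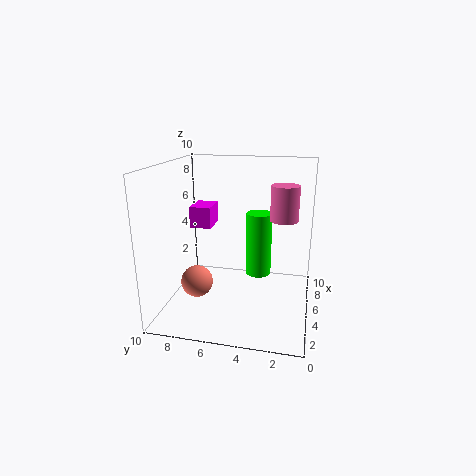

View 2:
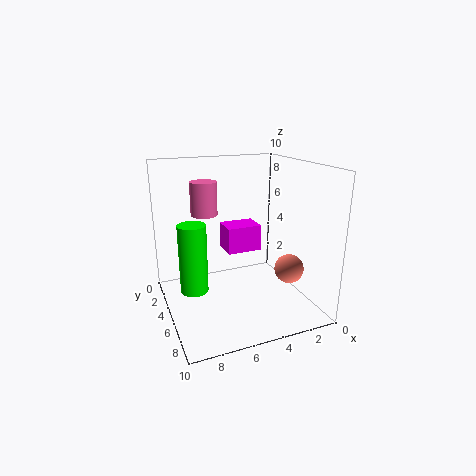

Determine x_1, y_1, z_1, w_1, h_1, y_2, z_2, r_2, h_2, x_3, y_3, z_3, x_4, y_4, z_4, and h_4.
x_1 = 5
y_1 = 7
z_1 = 5.5
w_1 = 2
h_1 = 1.5
y_2 = 4
z_2 = 1
r_2 = 1
h_2 = 5
x_3 = 2
y_3 = 7
z_3 = 3
x_4 = 6.5
y_4 = 2
z_4 = 6
h_4 = 2.5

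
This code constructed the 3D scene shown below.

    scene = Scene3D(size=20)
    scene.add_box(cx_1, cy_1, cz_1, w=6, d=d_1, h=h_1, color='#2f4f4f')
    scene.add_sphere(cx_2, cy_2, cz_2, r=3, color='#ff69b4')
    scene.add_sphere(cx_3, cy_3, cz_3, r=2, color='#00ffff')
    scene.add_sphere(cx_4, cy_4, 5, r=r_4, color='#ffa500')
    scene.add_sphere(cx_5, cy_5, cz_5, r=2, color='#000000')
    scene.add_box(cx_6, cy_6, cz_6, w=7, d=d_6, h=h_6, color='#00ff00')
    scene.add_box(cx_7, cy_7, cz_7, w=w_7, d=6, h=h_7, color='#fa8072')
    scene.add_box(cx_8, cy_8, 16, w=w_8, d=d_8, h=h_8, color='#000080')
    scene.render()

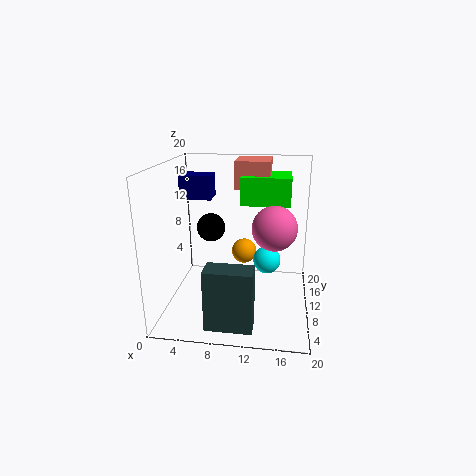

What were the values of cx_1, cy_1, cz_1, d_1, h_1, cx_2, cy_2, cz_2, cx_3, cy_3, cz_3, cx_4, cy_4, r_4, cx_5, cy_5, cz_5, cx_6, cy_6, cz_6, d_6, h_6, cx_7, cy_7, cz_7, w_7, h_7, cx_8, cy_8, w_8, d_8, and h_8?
cx_1 = 7; cy_1 = 1; cz_1 = 1; d_1 = 3; h_1 = 8; cx_2 = 15; cy_2 = 9; cz_2 = 12; cx_3 = 14; cy_3 = 12; cz_3 = 6; cx_4 = 10; cy_4 = 17; r_4 = 2; cx_5 = 6; cy_5 = 11; cz_5 = 11; cx_6 = 10; cy_6 = 12; cz_6 = 14; d_6 = 6; h_6 = 4; cx_7 = 9; cy_7 = 13; cz_7 = 16; w_7 = 5; h_7 = 4; cx_8 = 3; cy_8 = 7; w_8 = 4; d_8 = 3; h_8 = 3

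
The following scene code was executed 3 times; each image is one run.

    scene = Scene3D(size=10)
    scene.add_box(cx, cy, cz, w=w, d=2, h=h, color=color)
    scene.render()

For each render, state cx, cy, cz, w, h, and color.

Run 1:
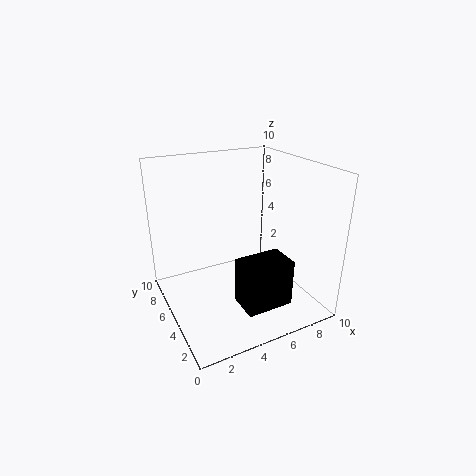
cx = 3.5, cy = 0.5, cz = 2, w = 3, h = 3, color = 'black'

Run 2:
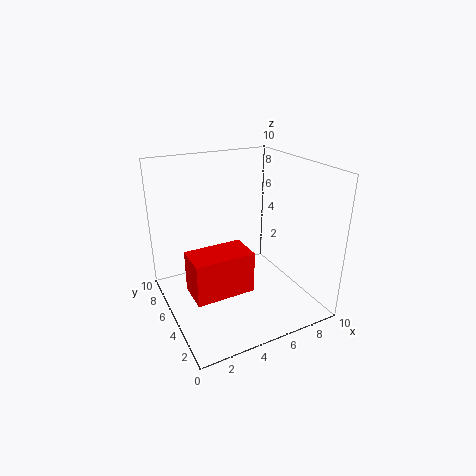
cx = 0.5, cy = 1, cz = 3.5, w = 3.5, h = 2.5, color = 'red'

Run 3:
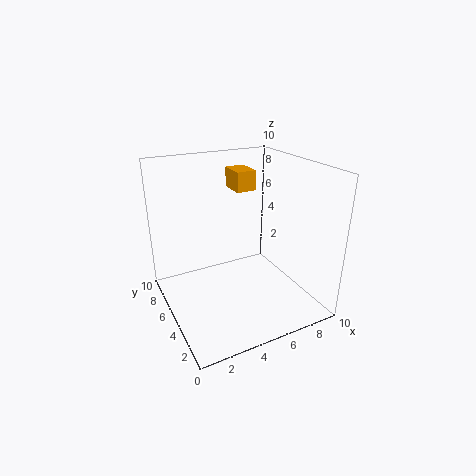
cx = 6, cy = 7, cz = 7.5, w = 1.5, h = 1.5, color = 'orange'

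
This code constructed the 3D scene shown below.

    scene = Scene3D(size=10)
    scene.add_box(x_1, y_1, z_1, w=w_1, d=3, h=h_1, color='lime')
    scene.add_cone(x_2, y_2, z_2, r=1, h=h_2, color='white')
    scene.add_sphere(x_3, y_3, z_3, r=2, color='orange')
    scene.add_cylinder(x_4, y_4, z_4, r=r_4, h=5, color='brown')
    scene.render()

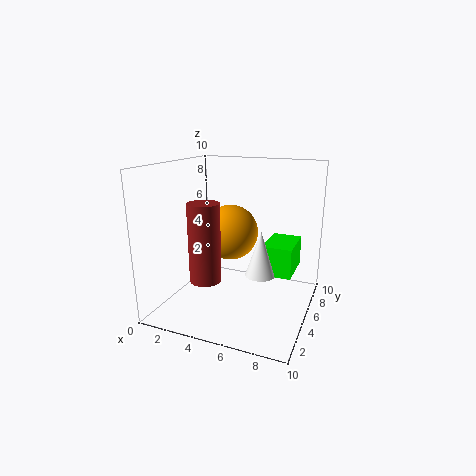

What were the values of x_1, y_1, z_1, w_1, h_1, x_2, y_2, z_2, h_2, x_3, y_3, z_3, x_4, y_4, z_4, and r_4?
x_1 = 7, y_1 = 4, z_1 = 3, w_1 = 2, h_1 = 2, x_2 = 7, y_2 = 4, z_2 = 3, h_2 = 3, x_3 = 4, y_3 = 6, z_3 = 5, x_4 = 4, y_4 = 2, z_4 = 3, r_4 = 1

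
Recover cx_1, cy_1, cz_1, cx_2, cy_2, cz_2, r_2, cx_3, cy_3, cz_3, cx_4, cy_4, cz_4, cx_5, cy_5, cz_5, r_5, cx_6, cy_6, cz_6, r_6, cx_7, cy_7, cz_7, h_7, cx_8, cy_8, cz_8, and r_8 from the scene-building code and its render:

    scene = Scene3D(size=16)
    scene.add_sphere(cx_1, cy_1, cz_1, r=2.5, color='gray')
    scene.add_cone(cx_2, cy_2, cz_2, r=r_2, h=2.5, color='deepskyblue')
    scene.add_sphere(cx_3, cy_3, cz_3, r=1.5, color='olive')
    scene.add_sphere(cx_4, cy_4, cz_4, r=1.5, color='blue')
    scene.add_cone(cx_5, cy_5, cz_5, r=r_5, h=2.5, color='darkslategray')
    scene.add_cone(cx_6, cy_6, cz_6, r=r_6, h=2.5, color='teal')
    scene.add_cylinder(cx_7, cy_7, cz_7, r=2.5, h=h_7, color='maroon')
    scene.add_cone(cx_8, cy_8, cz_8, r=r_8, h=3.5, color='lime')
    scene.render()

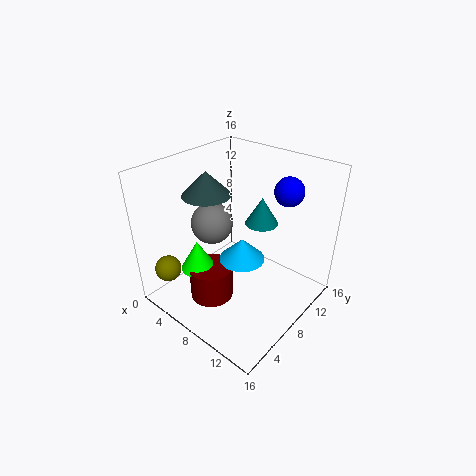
cx_1 = 3.5
cy_1 = 8.5
cz_1 = 8
cx_2 = 9
cy_2 = 7.5
cz_2 = 6
r_2 = 2.5
cx_3 = 2
cy_3 = 2.5
cz_3 = 4
cx_4 = 12.5
cy_4 = 10.5
cz_4 = 14
cx_5 = 6
cy_5 = 5.5
cz_5 = 13.5
r_5 = 2.5
cx_6 = 12.5
cy_6 = 6
cz_6 = 12.5
r_6 = 1.5
cx_7 = 6
cy_7 = 5.5
cz_7 = 0.5
h_7 = 4
cx_8 = 4.5
cy_8 = 5
cz_8 = 4
r_8 = 2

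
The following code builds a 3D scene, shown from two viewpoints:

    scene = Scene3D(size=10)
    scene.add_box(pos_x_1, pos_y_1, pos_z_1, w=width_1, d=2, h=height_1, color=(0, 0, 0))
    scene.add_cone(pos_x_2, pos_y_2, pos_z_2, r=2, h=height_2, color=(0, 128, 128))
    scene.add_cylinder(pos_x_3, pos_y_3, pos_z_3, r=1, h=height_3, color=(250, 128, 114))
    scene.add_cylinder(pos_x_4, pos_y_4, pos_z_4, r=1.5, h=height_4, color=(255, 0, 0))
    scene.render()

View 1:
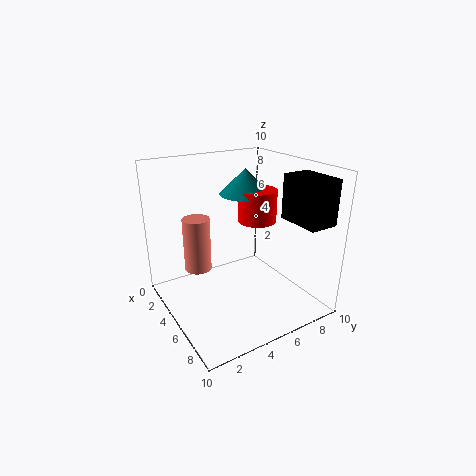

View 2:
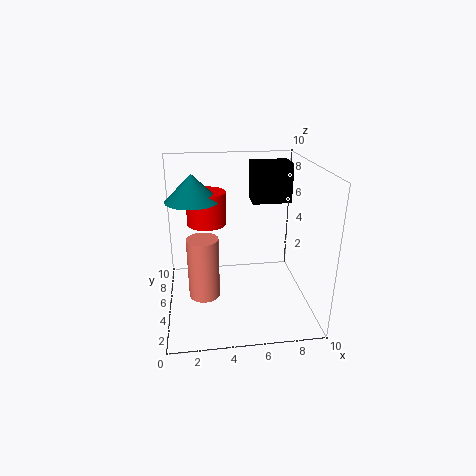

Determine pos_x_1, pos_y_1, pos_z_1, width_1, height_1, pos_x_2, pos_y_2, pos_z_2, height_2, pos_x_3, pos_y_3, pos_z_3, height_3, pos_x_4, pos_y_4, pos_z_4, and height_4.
pos_x_1 = 6.5; pos_y_1 = 7.5; pos_z_1 = 6.5; width_1 = 3; height_1 = 3; pos_x_2 = 2; pos_y_2 = 7.5; pos_z_2 = 7; height_2 = 2; pos_x_3 = 2.5; pos_y_3 = 3; pos_z_3 = 2; height_3 = 4; pos_x_4 = 3; pos_y_4 = 8; pos_z_4 = 5; height_4 = 2.5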